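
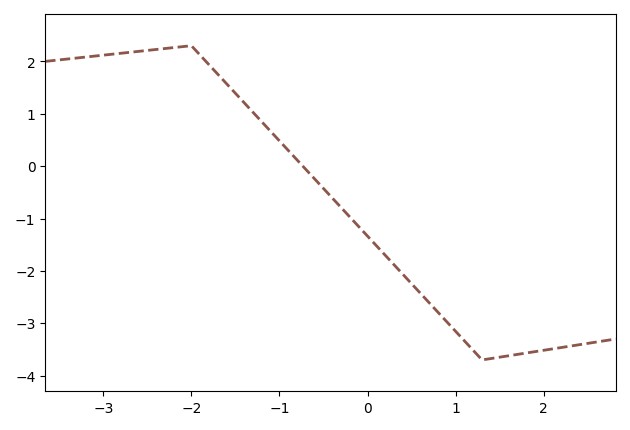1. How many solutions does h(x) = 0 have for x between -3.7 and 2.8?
1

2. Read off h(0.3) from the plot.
-1.9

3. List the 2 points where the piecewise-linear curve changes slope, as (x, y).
(-2, 2.3); (1.3, -3.7)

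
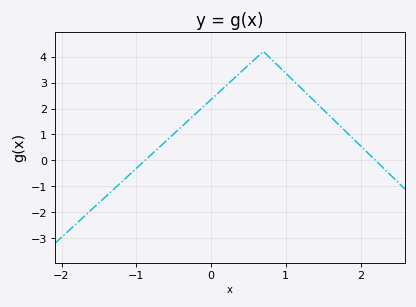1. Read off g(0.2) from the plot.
2.87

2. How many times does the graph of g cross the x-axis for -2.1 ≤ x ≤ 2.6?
2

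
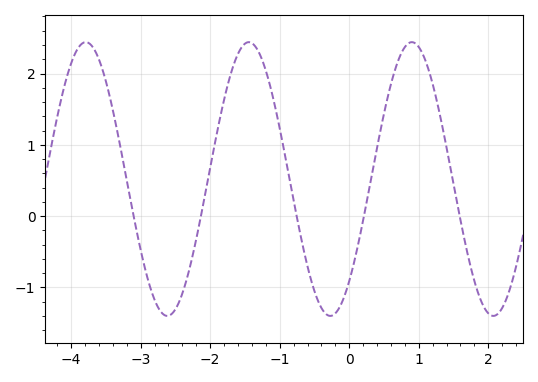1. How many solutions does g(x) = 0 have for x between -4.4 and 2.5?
5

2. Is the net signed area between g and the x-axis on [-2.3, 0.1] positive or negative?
positive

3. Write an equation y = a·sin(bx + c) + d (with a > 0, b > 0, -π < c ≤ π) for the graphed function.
y = 1.92sin(2.68x - 0.842) + 0.52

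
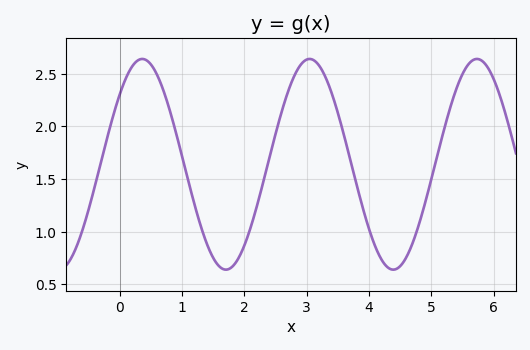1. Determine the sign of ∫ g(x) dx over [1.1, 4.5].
positive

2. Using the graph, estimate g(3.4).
2.31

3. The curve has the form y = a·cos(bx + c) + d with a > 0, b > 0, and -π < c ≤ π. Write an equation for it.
y = 1cos(2.34x - 0.842) + 1.64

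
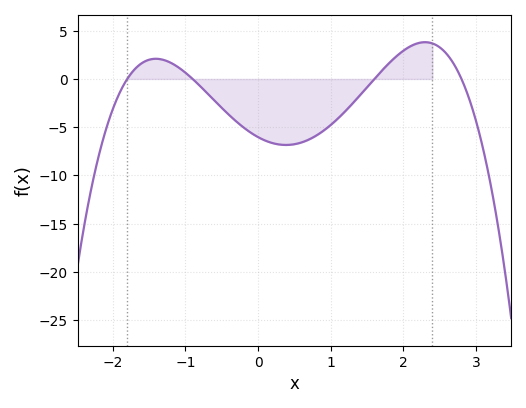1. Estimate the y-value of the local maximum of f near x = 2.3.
3.81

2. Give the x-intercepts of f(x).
-1.8, -0.9, 1.6, 2.8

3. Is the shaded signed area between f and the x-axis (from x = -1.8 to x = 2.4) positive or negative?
negative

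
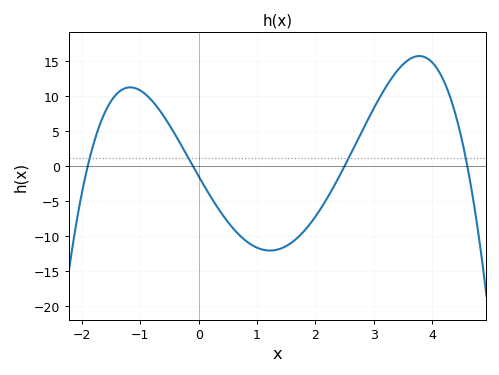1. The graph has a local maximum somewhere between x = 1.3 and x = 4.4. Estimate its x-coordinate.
3.8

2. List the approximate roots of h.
-1.9, -0.1, 2.5, 4.6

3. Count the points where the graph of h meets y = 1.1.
4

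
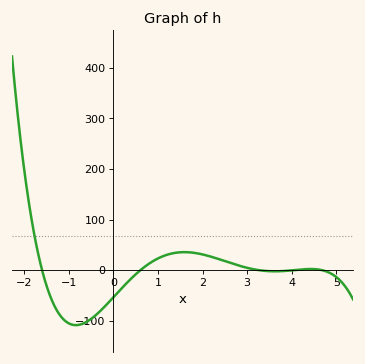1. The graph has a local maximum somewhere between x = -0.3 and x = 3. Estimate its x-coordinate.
1.6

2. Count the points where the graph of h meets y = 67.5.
1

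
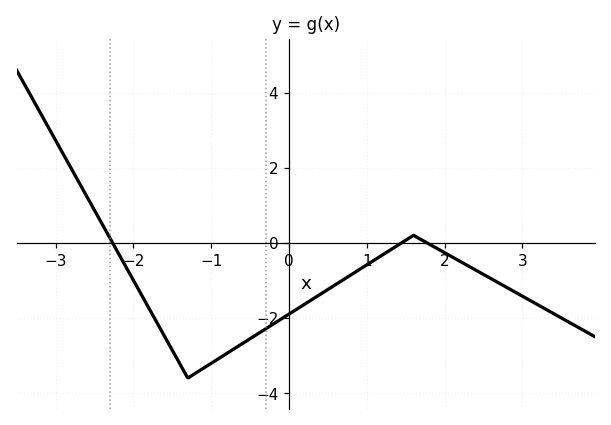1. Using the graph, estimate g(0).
-1.8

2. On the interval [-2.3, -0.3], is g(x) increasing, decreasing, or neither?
neither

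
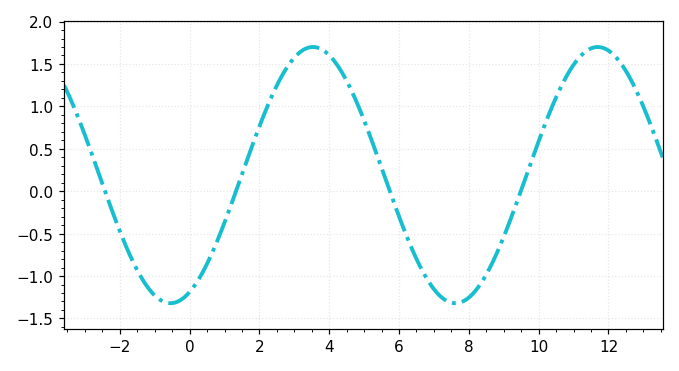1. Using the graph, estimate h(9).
-0.55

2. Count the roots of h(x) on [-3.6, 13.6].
4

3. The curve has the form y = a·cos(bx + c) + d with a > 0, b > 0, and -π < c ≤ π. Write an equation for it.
y = 1.51cos(0.77x - 2.7) + 0.19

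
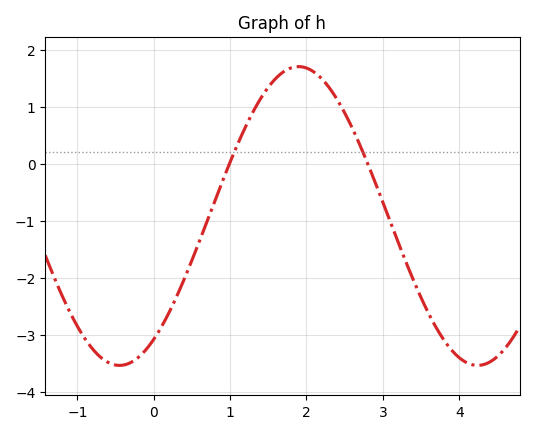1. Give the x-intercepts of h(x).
0.992, 2.8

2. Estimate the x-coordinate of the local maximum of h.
1.9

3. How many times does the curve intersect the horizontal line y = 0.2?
2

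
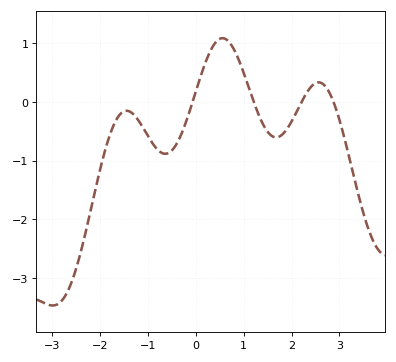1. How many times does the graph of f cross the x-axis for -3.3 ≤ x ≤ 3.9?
4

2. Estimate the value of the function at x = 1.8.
-0.6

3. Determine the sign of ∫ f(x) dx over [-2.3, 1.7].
negative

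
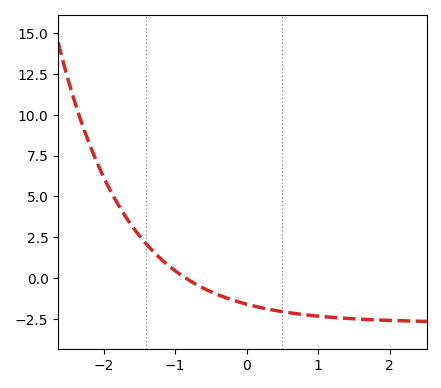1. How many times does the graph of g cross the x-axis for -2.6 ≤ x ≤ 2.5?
1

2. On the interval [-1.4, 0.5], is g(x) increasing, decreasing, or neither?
decreasing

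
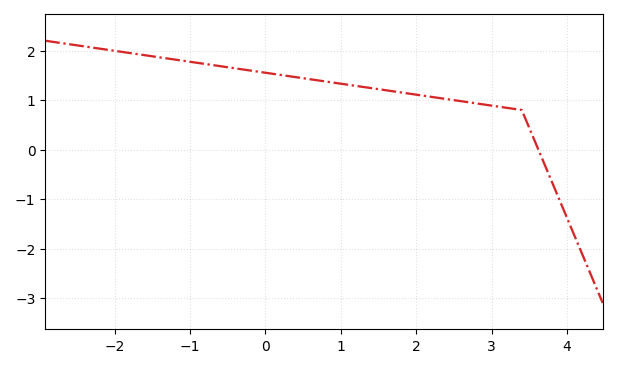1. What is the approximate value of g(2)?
1.11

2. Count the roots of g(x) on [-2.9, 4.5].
1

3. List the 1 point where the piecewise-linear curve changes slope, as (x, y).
(3.4, 0.8)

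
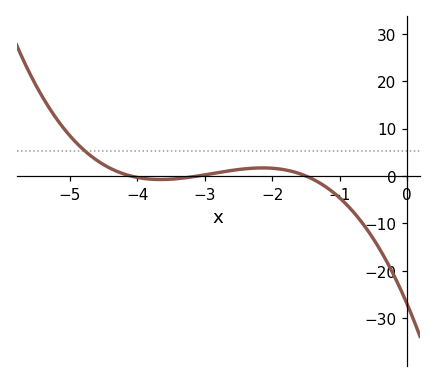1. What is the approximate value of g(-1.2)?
-2.33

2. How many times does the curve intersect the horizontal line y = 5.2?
1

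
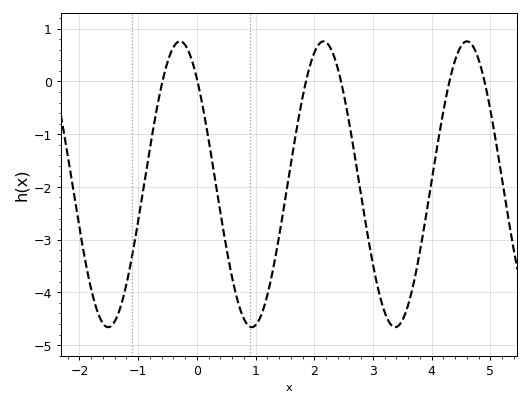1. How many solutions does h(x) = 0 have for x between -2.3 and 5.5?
6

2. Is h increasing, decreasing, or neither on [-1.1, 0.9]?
neither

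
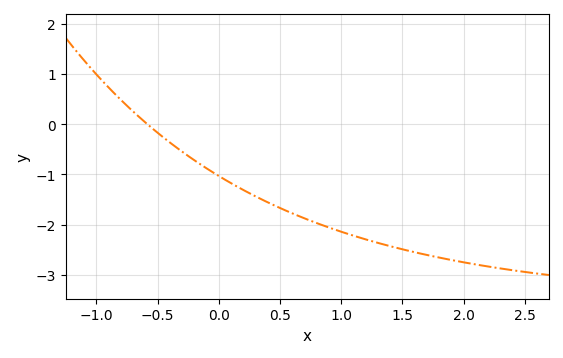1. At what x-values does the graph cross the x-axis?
-0.583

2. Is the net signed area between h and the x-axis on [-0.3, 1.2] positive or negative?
negative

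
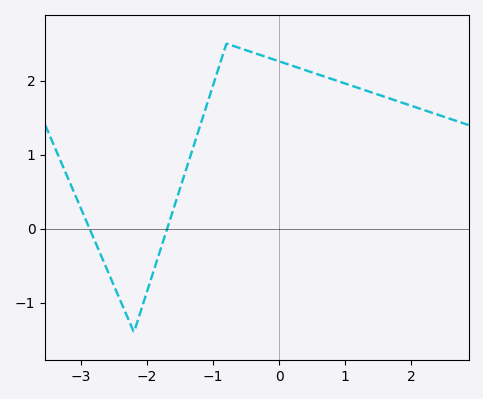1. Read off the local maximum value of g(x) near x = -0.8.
2.5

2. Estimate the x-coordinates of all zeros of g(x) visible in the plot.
-2.87, -1.7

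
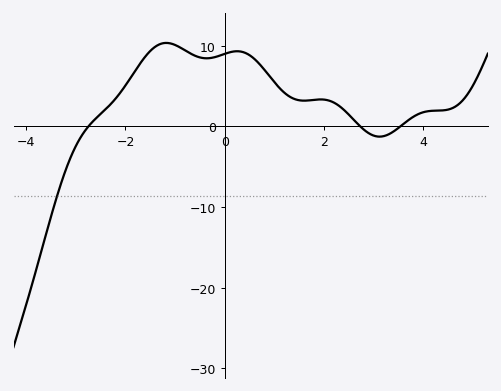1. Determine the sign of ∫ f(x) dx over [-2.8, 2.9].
positive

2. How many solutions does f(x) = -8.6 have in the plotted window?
1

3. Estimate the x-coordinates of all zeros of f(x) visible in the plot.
-2.8, 2.8, 3.6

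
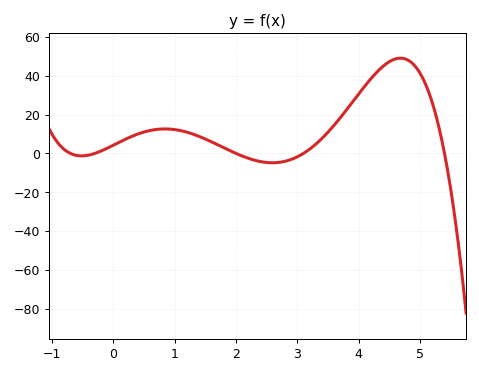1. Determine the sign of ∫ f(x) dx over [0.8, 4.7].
positive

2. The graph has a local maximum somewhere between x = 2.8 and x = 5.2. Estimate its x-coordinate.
4.68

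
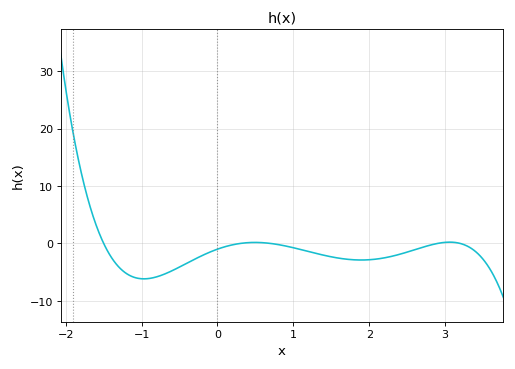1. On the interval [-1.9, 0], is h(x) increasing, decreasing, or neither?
neither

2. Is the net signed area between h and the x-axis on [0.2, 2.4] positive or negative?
negative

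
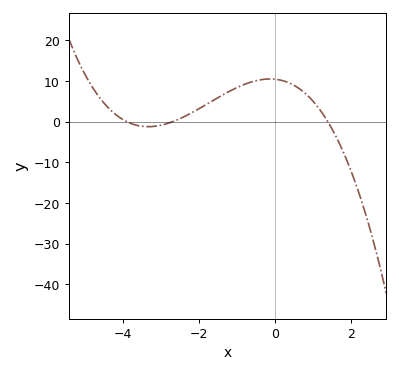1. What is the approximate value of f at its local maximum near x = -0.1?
11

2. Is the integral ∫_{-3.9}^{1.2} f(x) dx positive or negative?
positive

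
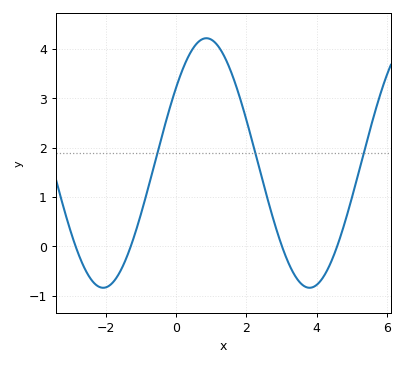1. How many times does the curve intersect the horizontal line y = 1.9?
3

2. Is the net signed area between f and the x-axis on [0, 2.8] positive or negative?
positive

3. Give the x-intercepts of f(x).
-2.86, -1.29, 3.01, 4.58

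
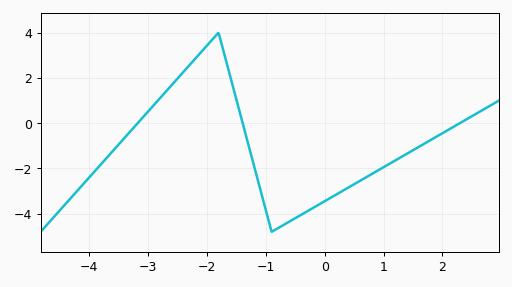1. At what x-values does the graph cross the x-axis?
-3.2, -1.4, 2.2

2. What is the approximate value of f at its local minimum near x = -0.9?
-4.8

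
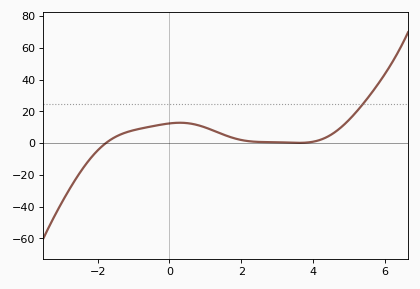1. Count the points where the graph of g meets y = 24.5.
1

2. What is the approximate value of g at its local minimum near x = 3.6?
0.152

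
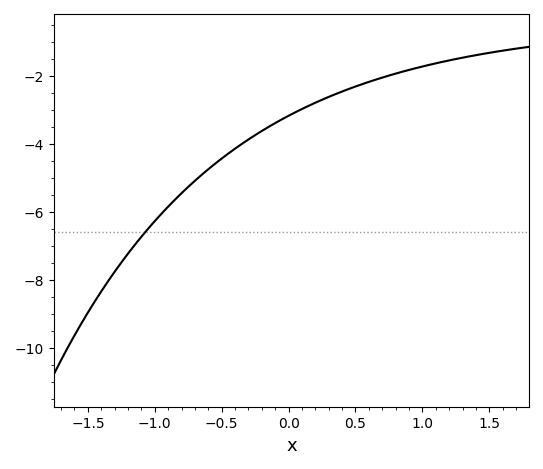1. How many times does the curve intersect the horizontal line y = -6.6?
1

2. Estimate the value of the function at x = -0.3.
-3.88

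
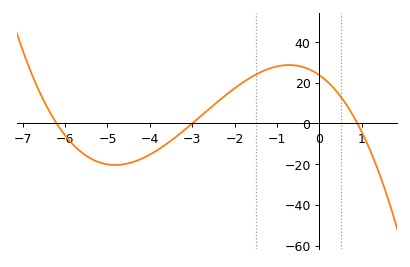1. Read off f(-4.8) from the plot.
-20.4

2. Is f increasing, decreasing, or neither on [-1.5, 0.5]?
neither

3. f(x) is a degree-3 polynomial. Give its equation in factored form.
y = -1.42(x + 6.2)(x + 3)(x - 0.9)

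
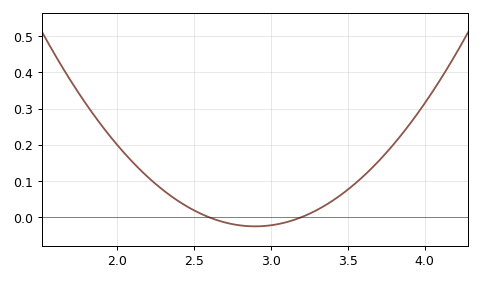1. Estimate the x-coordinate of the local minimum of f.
2.9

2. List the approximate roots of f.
2.6, 3.2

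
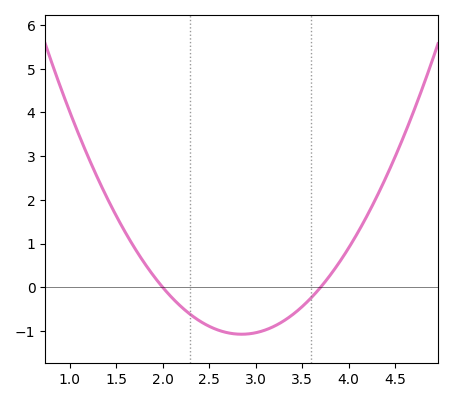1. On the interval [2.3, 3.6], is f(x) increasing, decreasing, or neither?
neither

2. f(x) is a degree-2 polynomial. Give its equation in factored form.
y = 1.49(x - 2)(x - 3.7)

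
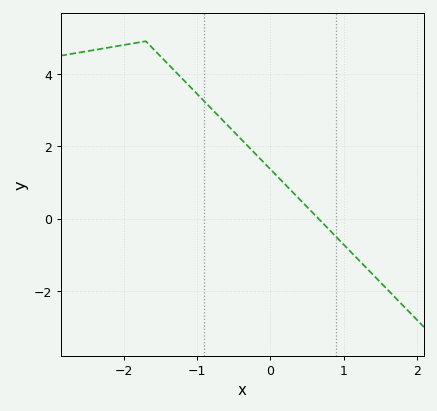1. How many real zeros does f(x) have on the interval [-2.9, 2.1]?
1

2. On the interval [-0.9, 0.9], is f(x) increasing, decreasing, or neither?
decreasing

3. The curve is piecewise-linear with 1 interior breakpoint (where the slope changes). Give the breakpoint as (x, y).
(-1.7, 4.9)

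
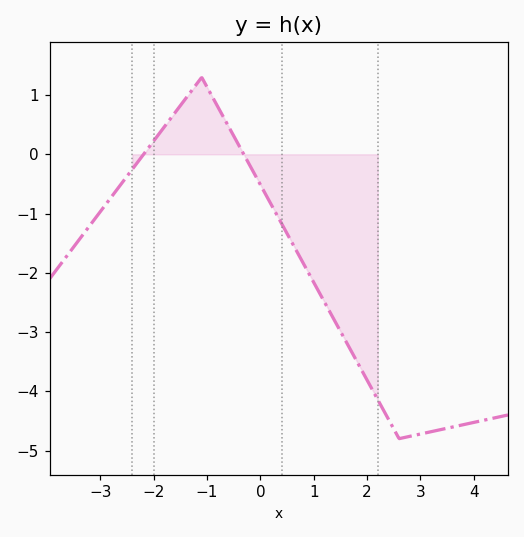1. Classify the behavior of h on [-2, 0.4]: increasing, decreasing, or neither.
neither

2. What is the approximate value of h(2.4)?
-4.47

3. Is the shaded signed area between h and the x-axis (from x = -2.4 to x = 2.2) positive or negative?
negative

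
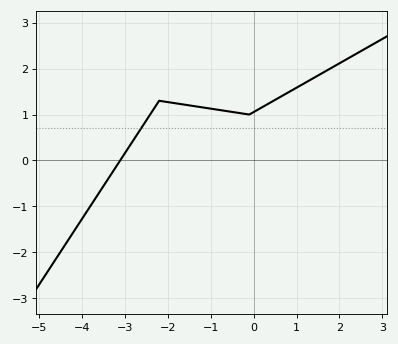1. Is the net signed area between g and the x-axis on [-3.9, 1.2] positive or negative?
positive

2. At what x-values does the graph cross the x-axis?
-3.11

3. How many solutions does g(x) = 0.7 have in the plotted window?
1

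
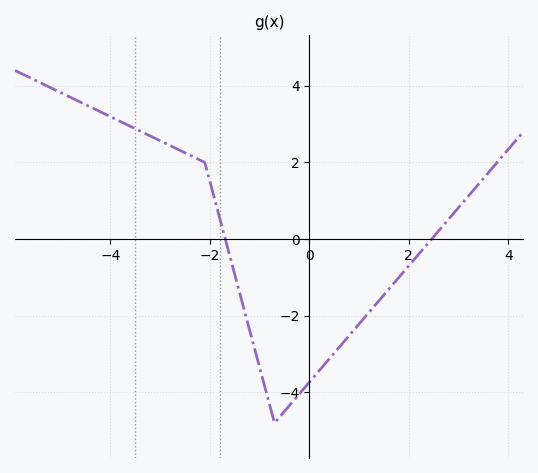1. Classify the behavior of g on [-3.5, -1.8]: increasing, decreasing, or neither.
decreasing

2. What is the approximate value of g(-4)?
3.2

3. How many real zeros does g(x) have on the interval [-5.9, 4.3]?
2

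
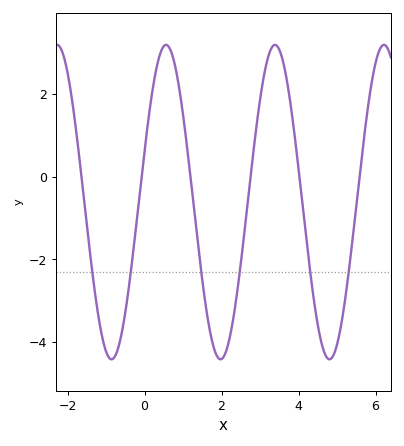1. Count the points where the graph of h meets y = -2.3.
6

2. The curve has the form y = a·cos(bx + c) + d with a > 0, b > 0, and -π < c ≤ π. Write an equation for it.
y = 3.81cos(2.22x - 1.24) - 0.61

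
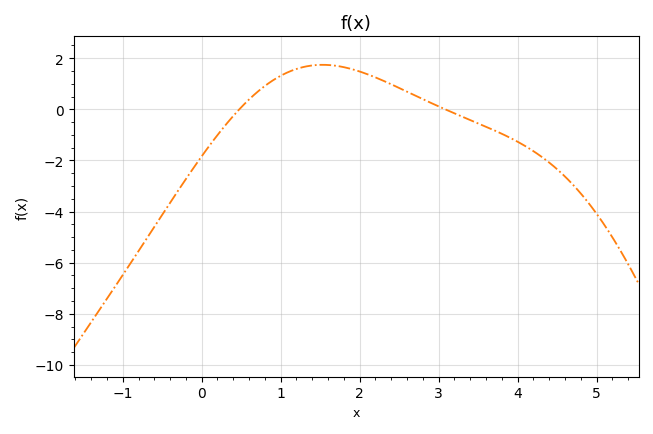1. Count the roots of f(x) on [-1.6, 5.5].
2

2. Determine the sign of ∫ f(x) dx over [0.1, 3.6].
positive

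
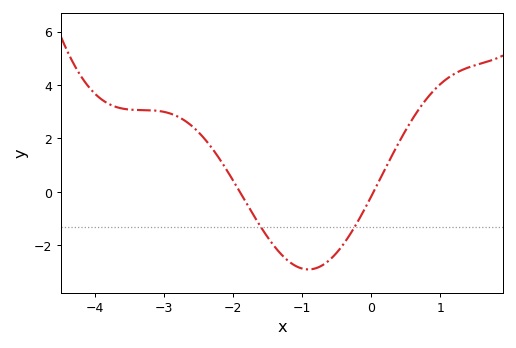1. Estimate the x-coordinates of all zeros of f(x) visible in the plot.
-1.9, 0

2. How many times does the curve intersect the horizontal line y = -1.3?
2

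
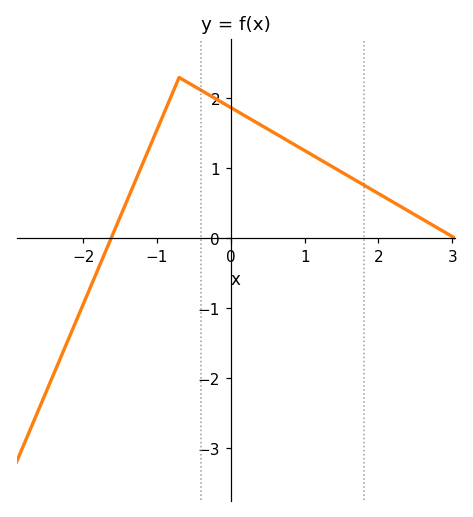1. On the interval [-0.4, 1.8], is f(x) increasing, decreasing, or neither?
decreasing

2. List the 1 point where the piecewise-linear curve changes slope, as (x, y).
(-0.7, 2.3)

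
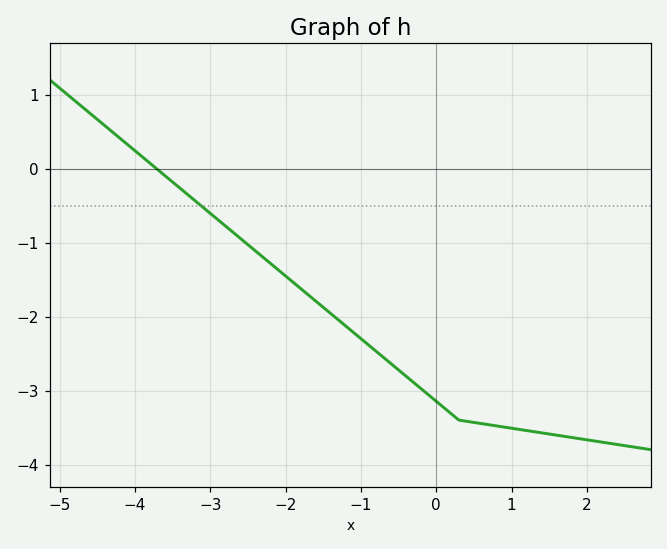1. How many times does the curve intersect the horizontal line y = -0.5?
1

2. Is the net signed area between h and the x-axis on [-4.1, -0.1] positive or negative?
negative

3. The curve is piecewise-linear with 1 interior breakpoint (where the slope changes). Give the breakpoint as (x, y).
(0.3, -3.4)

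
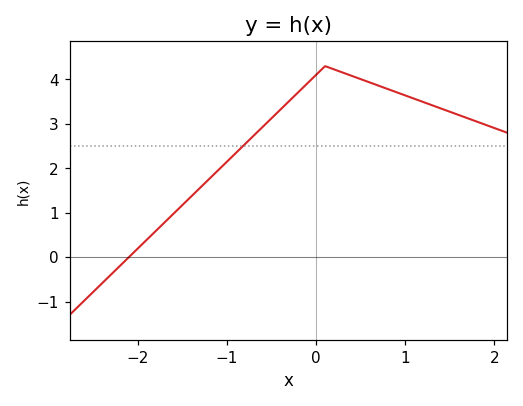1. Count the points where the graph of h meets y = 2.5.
1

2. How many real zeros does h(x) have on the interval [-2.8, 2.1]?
1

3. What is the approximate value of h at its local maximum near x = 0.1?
4.3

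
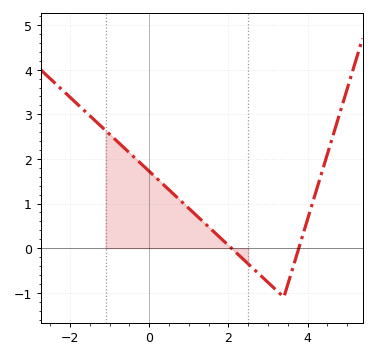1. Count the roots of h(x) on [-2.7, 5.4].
2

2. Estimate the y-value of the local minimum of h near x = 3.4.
-1.1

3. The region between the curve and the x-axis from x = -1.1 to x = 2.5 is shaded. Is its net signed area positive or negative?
positive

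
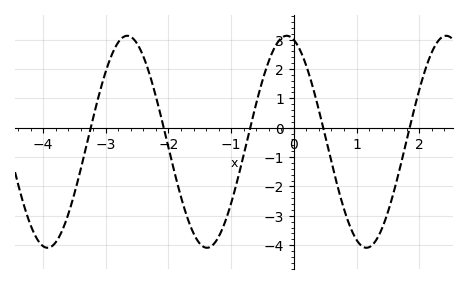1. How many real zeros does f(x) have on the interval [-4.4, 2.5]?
5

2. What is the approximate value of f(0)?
2.99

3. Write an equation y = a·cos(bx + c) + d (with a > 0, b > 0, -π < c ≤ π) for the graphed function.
y = 3.61cos(2.47x + 0.282) - 0.48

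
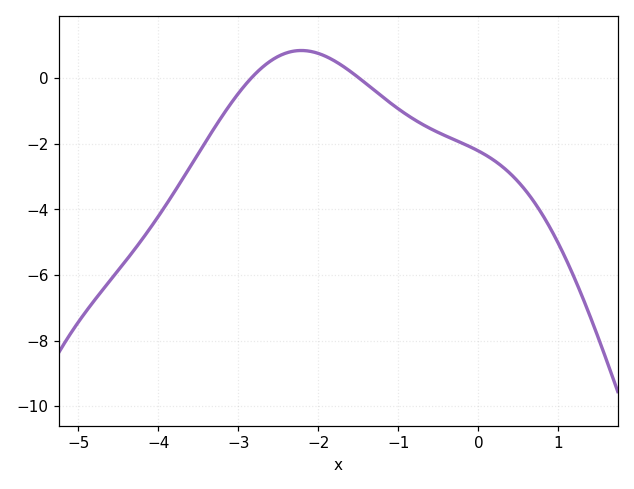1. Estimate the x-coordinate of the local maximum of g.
-2.2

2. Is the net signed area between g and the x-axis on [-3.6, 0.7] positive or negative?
negative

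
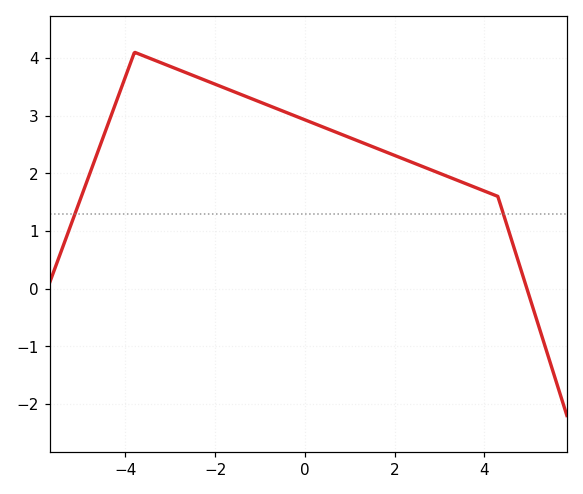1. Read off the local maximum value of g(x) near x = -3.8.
4.1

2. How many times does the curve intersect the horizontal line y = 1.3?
2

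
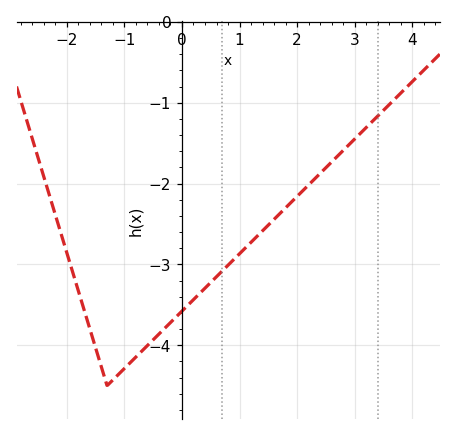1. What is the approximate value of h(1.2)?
-2.73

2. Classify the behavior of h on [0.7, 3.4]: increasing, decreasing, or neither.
increasing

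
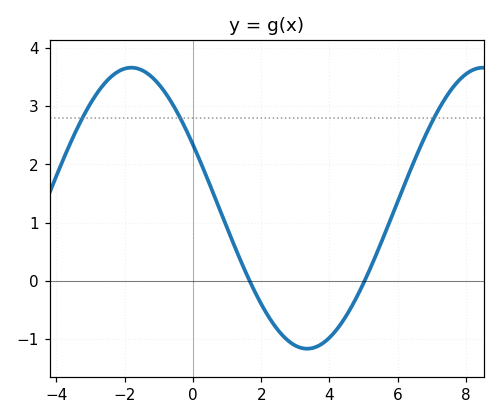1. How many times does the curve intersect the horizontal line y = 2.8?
3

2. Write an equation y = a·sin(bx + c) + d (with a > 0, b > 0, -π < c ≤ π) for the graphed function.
y = 2.41sin(0.61x + 2.67) + 1.25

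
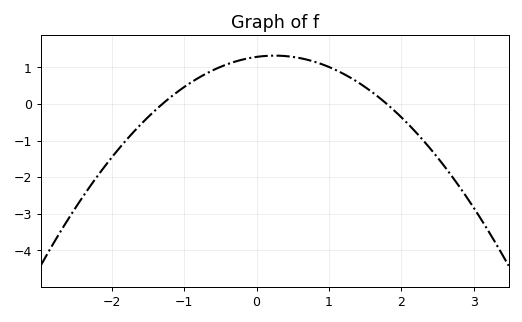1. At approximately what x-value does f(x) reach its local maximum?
0.2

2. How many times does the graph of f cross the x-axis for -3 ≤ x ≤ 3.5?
2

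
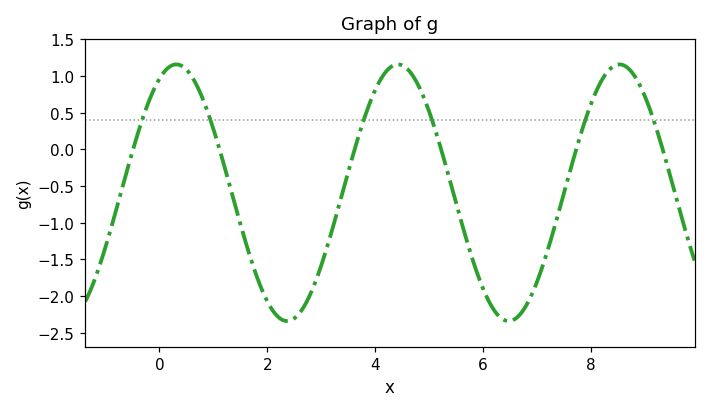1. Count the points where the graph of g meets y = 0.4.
6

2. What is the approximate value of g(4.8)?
0.85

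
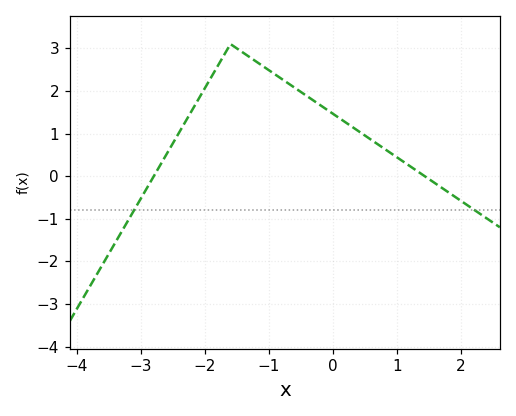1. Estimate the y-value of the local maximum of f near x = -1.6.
3.1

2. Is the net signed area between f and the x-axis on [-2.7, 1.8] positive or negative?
positive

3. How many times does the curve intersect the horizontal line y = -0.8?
2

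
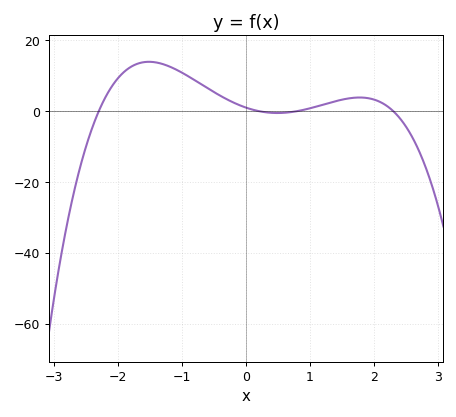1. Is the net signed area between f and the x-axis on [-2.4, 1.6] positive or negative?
positive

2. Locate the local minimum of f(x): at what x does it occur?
0.5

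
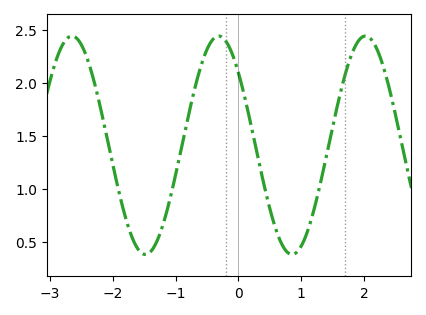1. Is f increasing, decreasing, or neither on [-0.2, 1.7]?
neither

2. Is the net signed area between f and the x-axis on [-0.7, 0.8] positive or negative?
positive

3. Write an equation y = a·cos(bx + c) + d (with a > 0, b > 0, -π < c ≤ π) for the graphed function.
y = 1.03cos(2.7x + 0.84) + 1.41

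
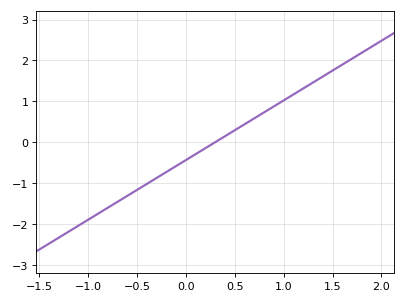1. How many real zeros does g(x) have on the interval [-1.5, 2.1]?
1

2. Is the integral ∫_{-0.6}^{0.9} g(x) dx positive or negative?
negative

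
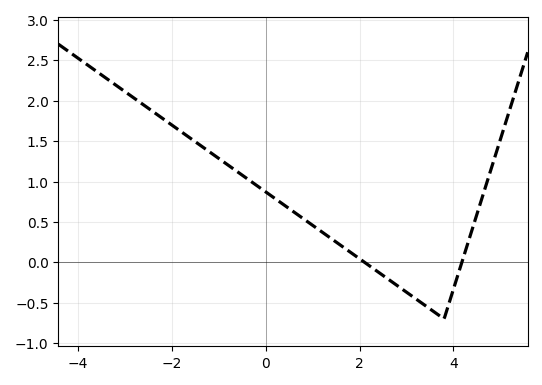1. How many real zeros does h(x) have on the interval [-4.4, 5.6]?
2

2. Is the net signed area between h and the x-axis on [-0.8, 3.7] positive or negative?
positive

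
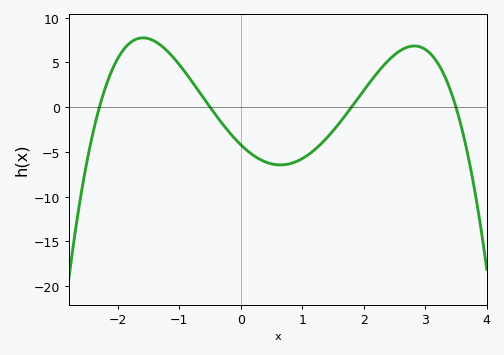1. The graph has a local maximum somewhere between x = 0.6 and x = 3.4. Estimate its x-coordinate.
2.82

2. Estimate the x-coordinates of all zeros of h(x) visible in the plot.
-2.3, -0.5, 1.8, 3.5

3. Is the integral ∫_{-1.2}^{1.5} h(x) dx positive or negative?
negative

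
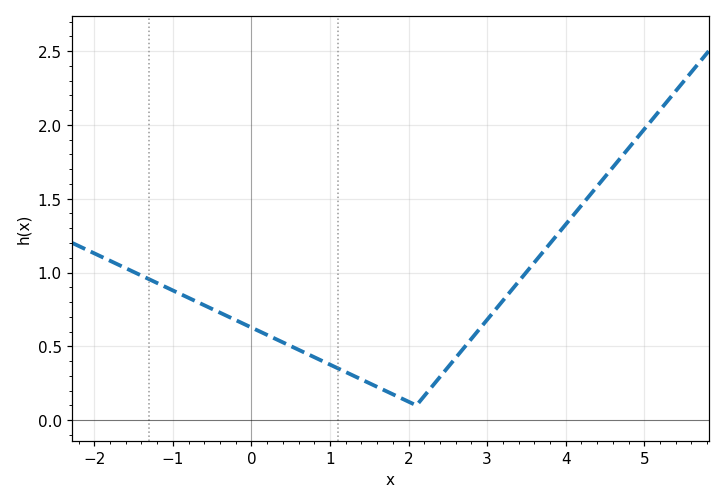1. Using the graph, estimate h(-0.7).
0.804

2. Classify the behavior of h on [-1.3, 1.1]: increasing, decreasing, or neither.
decreasing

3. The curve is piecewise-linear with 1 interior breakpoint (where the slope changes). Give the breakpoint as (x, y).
(2.1, 0.1)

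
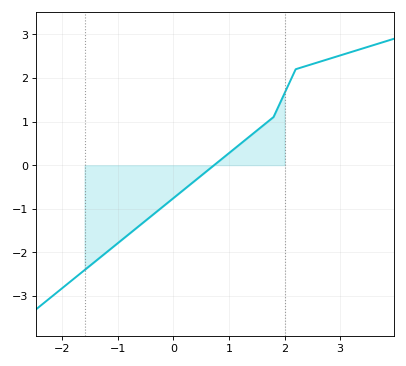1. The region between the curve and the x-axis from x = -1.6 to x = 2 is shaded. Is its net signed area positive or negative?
negative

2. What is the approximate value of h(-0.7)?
-1.48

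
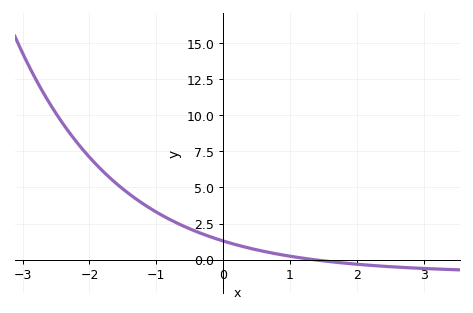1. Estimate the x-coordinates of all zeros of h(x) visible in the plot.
1.4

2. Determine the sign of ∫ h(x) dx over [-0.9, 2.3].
positive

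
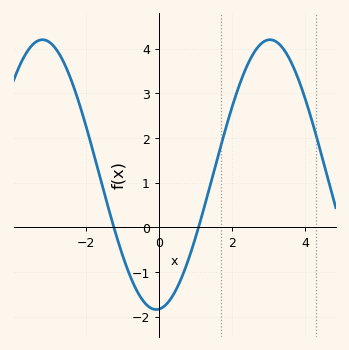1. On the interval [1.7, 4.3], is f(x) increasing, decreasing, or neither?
neither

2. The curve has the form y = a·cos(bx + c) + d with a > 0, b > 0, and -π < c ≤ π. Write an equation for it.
y = 3.02cos(1x - 3.1) + 1.18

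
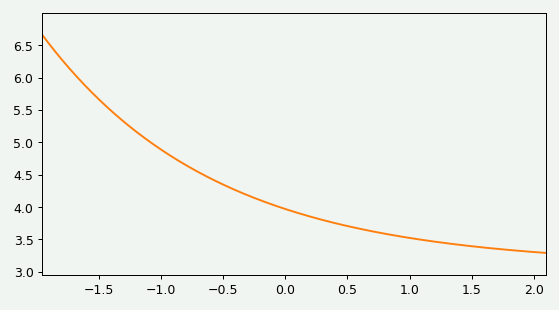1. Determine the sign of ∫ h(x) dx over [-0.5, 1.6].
positive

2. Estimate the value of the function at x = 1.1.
3.49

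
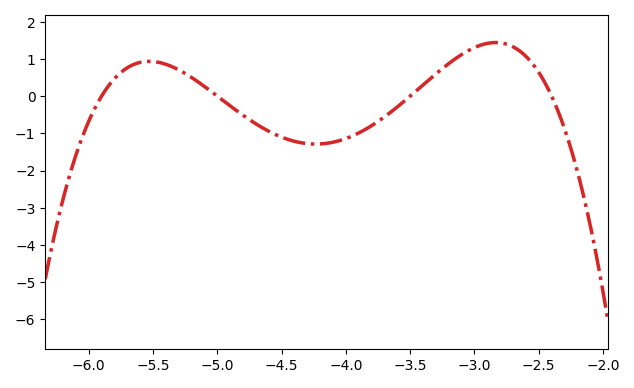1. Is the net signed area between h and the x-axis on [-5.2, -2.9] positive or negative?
negative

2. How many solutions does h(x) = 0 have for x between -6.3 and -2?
4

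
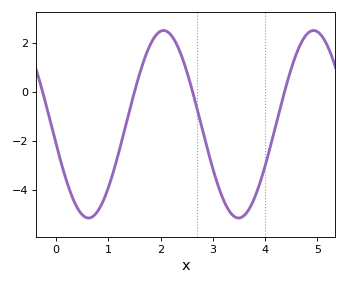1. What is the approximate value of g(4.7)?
2.04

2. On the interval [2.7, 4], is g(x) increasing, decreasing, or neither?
neither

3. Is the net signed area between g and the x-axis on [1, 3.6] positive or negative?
negative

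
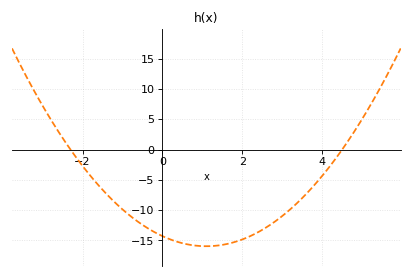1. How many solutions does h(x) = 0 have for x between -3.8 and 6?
2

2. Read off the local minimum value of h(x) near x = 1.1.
-16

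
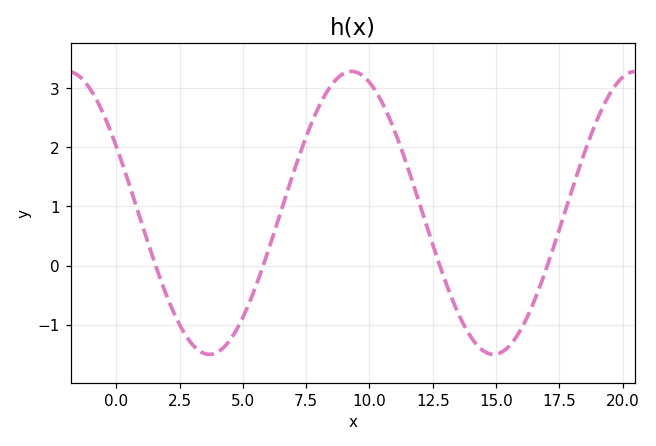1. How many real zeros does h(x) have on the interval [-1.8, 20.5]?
4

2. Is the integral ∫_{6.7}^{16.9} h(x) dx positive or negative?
positive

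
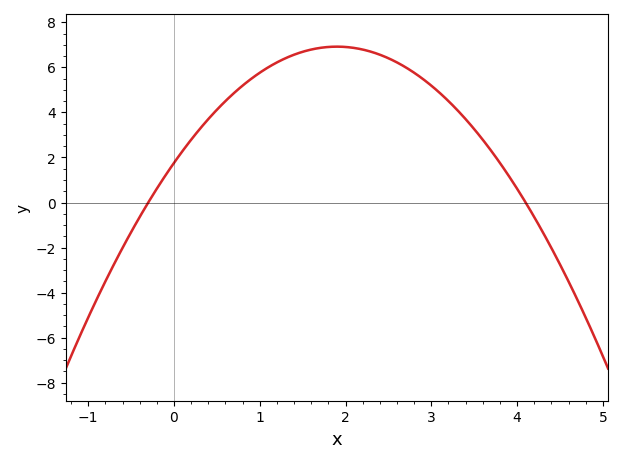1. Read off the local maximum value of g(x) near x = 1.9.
6.92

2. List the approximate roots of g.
-0.3, 4.1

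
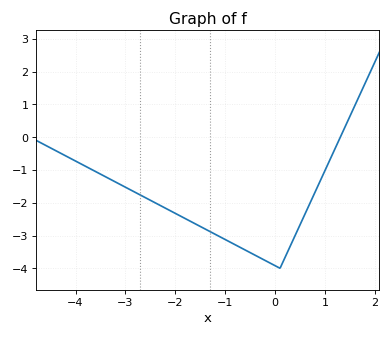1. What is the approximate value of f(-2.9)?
-1.6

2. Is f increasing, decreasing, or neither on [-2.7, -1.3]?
decreasing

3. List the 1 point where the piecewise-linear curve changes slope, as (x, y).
(0.1, -4)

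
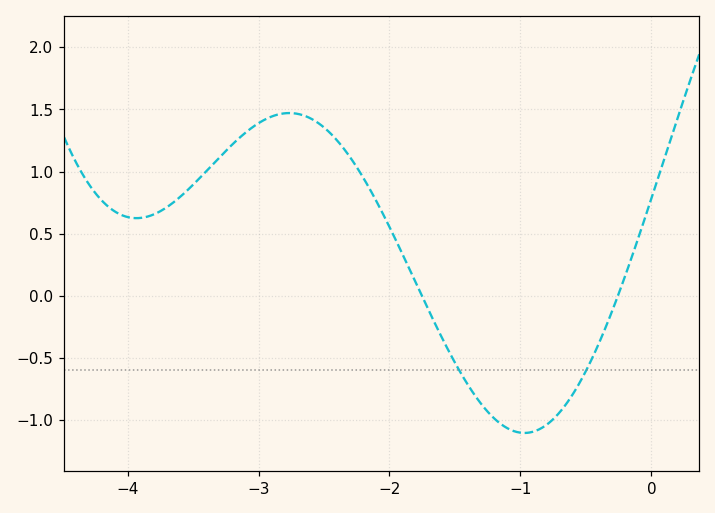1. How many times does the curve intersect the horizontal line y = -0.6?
2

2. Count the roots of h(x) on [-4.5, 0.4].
2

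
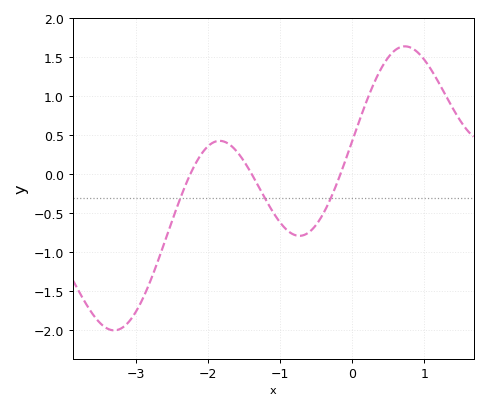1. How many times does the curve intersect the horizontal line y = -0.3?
3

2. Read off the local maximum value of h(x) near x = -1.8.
0.426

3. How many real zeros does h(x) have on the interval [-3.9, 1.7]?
3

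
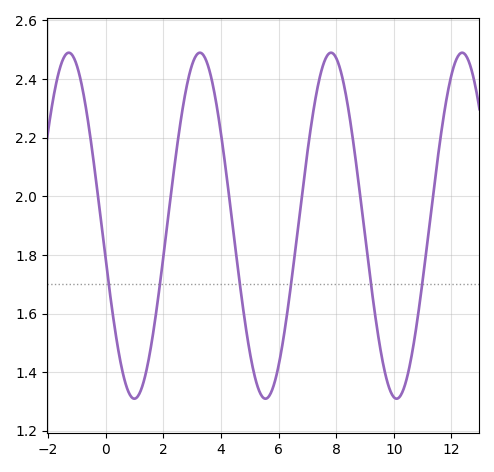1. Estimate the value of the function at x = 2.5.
2.19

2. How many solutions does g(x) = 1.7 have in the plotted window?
6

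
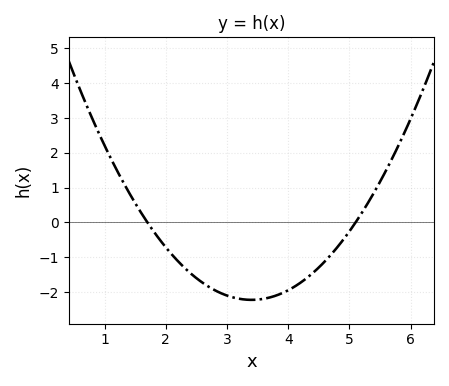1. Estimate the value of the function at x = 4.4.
-1.5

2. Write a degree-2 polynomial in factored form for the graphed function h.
y = 0.77(x - 1.7)(x - 5.1)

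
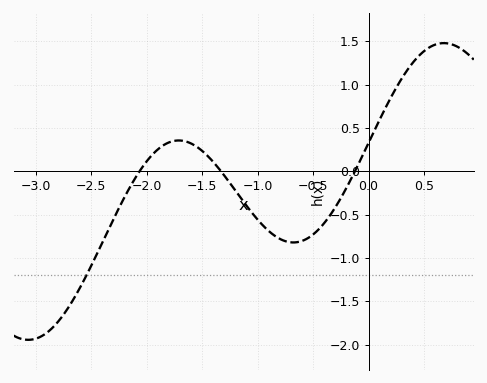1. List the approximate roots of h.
-2.06, -1.33, -0.123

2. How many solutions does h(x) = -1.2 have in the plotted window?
1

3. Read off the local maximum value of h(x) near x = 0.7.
1.48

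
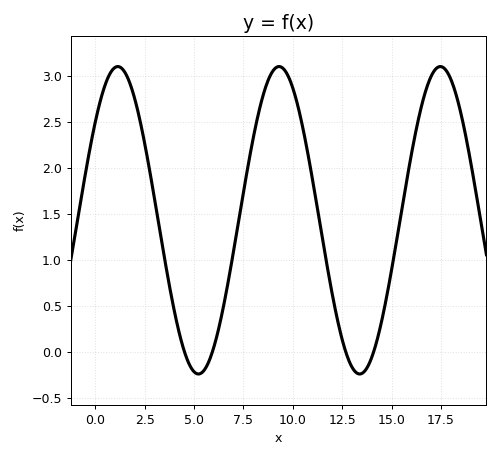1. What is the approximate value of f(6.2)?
0.211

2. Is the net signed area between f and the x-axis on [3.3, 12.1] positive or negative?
positive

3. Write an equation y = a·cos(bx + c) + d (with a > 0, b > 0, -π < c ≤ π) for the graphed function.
y = 1.67cos(0.77x - 0.88) + 1.43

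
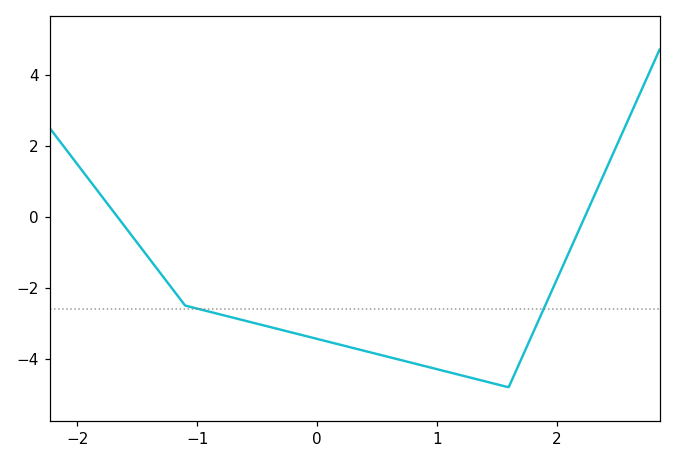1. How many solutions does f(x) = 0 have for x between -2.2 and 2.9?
2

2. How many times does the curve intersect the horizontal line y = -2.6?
2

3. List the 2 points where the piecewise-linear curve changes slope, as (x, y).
(-1.1, -2.5); (1.6, -4.8)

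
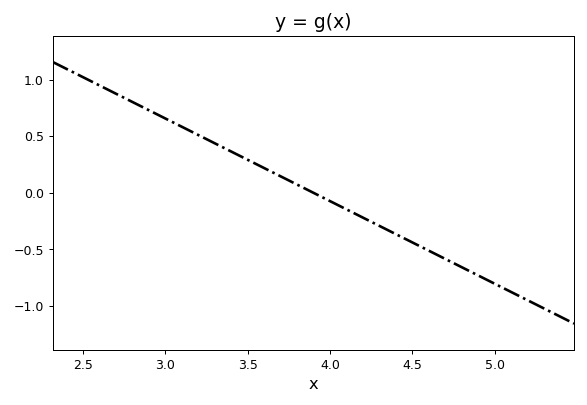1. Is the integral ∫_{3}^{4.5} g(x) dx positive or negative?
positive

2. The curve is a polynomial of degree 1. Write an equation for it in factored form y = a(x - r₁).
y = -0.73(x - 3.9)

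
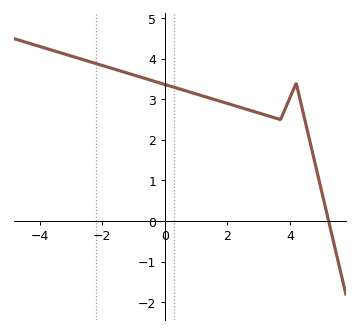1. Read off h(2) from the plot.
2.9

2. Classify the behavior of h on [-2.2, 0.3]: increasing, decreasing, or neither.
decreasing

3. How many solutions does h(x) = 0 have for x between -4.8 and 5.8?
1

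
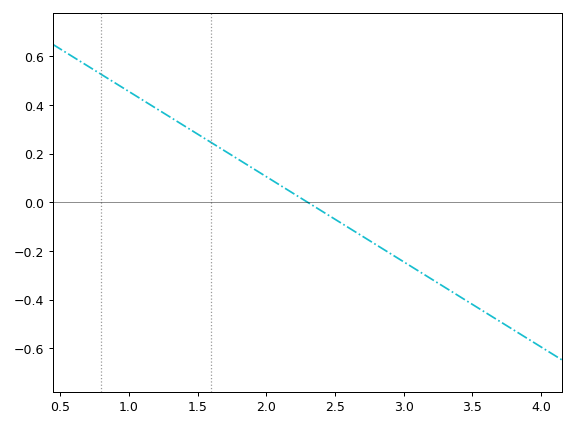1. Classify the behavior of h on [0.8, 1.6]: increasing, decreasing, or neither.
decreasing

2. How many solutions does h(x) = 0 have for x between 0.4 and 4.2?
1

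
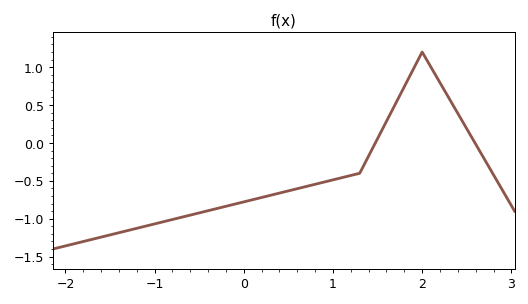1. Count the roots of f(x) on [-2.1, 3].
2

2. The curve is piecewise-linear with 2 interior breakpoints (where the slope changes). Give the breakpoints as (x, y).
(1.3, -0.4); (2, 1.2)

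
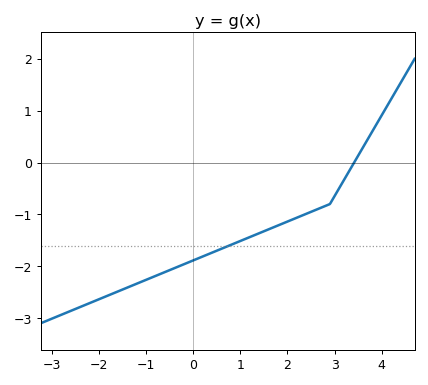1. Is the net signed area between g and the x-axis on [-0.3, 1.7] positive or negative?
negative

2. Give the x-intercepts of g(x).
3.41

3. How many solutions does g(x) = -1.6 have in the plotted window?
1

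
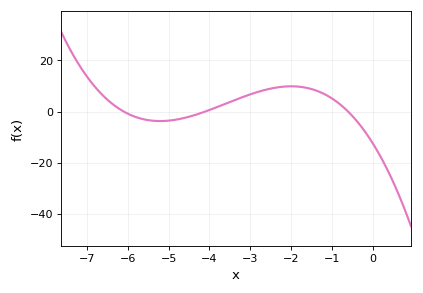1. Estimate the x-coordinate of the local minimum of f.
-5.2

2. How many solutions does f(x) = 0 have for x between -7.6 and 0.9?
3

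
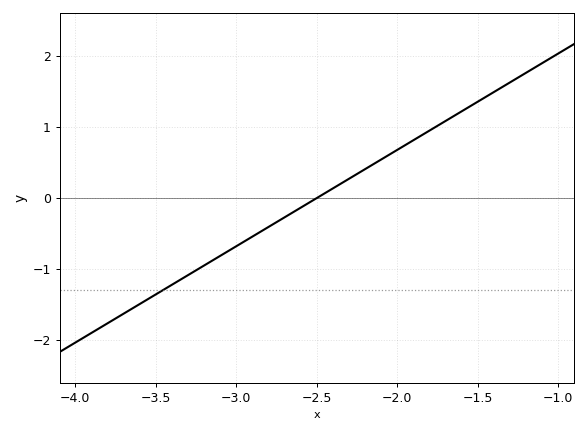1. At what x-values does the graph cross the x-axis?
-2.5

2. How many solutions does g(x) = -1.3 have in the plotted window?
1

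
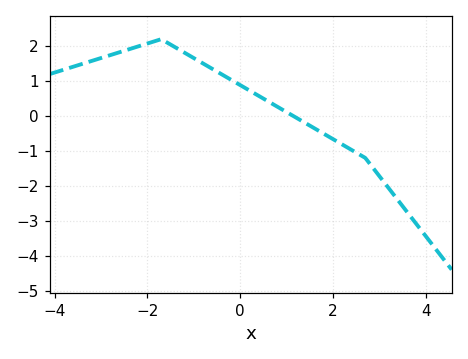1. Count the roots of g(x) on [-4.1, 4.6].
1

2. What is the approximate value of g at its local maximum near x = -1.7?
2.2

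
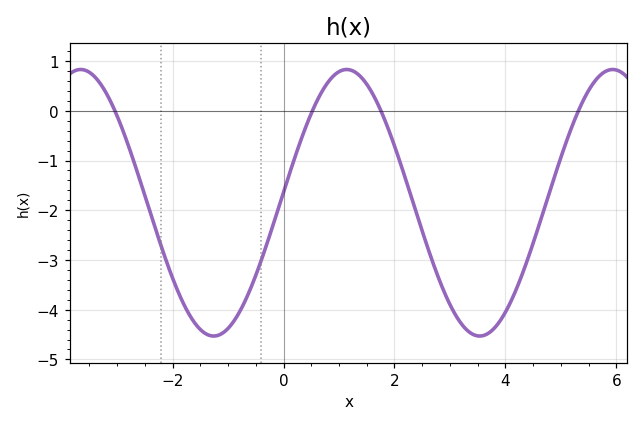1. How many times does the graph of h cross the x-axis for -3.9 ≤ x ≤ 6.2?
4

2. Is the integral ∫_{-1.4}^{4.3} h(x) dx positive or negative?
negative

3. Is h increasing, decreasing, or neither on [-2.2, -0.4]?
neither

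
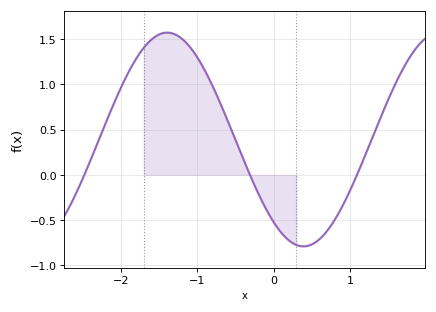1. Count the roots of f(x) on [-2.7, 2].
3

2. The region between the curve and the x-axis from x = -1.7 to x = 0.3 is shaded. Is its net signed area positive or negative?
positive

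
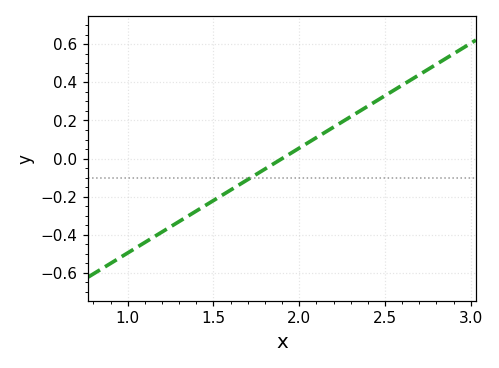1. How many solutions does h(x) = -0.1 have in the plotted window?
1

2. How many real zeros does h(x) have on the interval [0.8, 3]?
1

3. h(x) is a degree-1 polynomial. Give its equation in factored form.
y = 0.55(x - 1.9)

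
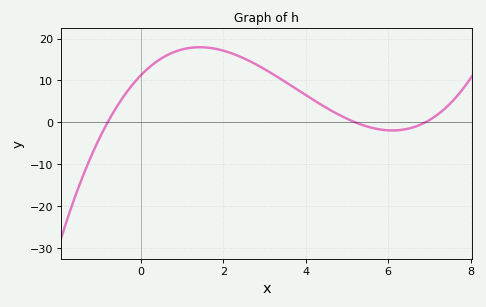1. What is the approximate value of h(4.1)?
5.89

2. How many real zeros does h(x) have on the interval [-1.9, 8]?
3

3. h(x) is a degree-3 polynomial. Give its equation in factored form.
y = 0.39(x + 0.8)(x - 5.2)(x - 6.9)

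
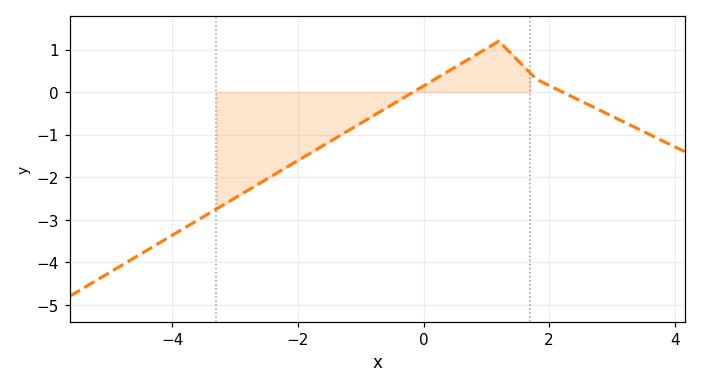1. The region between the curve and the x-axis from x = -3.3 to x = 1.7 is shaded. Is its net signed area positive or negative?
negative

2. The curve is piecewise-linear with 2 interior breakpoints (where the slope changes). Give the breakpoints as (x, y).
(1.2, 1.2); (1.8, 0.3)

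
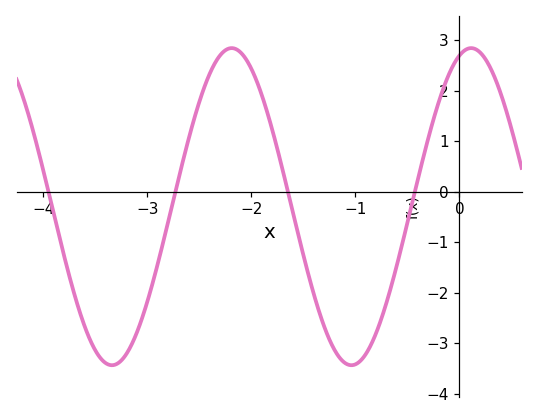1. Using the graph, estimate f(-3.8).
-1.26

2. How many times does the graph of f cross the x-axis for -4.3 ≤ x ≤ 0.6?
4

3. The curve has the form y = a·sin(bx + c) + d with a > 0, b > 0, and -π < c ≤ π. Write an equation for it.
y = 3.14sin(2.73x + 1.26) - 0.3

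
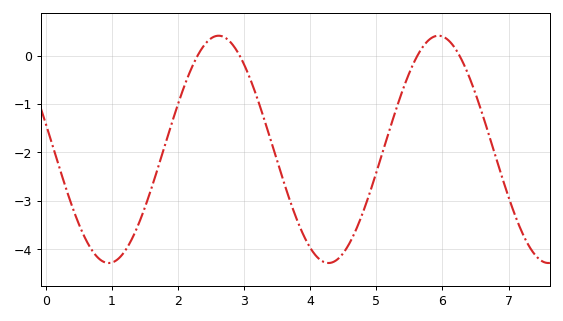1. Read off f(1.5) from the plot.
-3.1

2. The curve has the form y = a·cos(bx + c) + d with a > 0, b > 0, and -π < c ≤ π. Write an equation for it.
y = 2.35cos(1.9x + 1.3) - 1.94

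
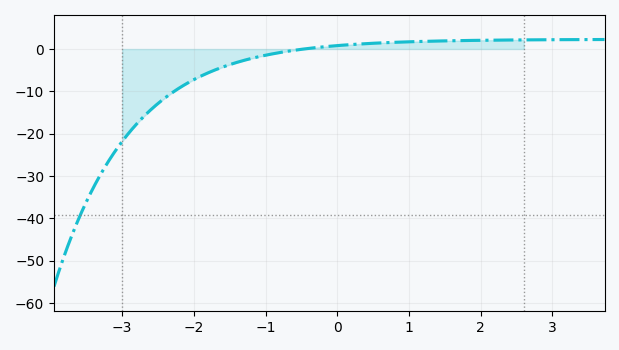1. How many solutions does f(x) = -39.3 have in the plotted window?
1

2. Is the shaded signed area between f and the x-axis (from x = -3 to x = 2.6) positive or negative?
negative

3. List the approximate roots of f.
-0.4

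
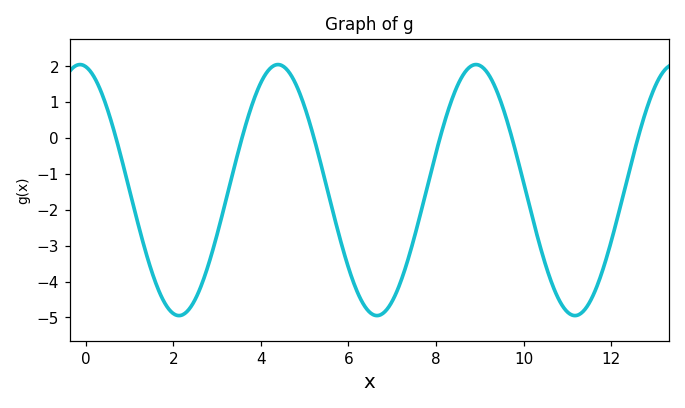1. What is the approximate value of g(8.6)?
1.7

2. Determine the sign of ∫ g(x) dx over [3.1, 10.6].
negative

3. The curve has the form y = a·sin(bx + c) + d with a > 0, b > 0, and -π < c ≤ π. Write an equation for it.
y = 3.5sin(1.4x + 1.8) - 1.45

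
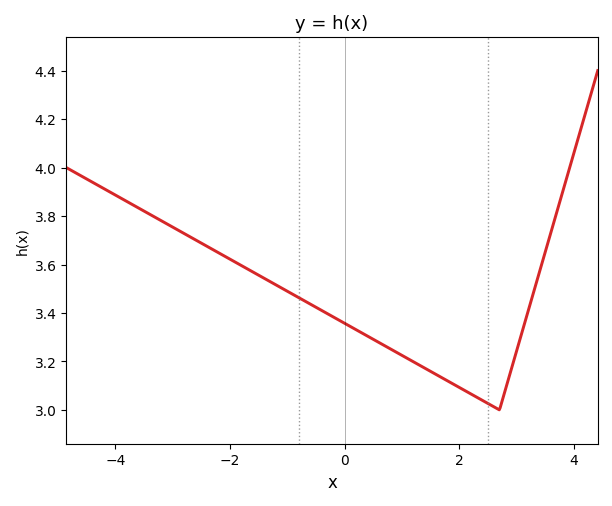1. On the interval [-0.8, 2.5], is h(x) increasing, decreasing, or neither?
decreasing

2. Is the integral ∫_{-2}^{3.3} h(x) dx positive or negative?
positive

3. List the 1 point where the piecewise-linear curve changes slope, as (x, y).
(2.7, 3)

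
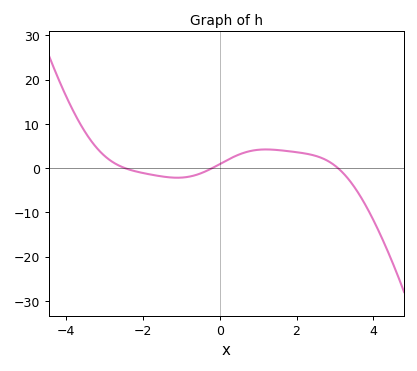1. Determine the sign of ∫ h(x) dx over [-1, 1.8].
positive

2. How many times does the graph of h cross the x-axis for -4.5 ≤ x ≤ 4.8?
3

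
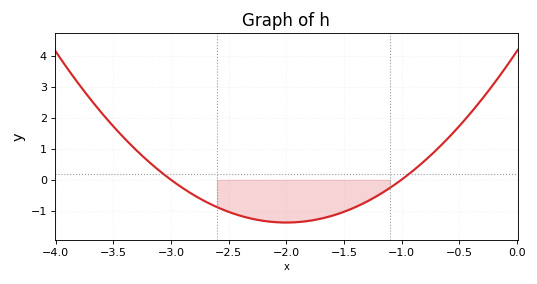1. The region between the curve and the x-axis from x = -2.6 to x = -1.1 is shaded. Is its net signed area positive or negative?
negative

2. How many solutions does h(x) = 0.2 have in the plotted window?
2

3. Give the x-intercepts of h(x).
-3, -1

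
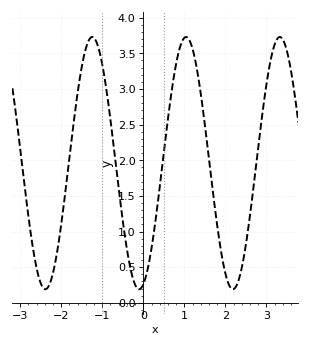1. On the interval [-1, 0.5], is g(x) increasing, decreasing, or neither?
neither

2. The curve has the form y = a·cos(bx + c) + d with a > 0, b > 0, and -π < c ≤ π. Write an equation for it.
y = 1.77cos(2.75x - 2.86) + 1.96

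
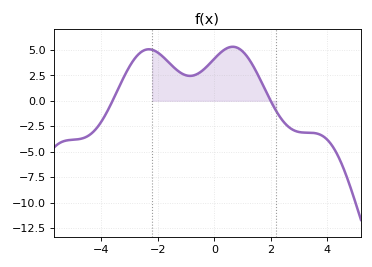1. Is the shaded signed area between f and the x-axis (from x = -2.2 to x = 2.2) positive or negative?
positive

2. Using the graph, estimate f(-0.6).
2.6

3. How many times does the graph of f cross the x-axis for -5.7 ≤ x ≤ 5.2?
2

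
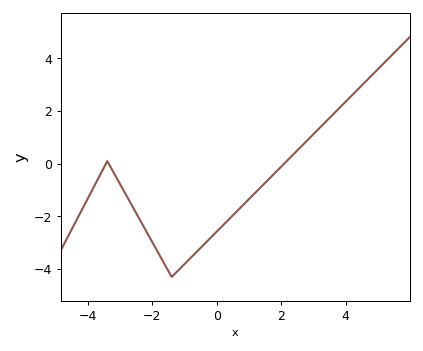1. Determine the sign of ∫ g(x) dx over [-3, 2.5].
negative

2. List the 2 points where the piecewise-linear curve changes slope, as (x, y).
(-3.4, 0.1); (-1.4, -4.3)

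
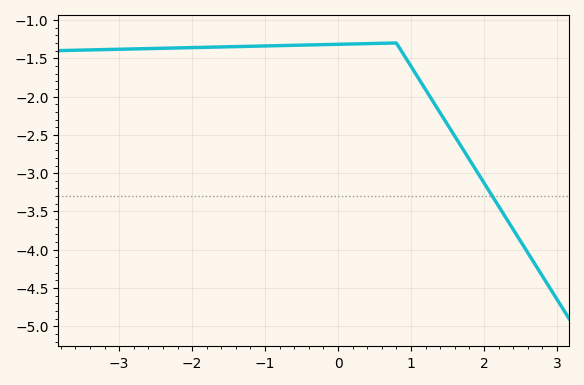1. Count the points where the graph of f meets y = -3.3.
1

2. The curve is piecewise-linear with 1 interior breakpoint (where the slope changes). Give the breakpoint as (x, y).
(0.8, -1.3)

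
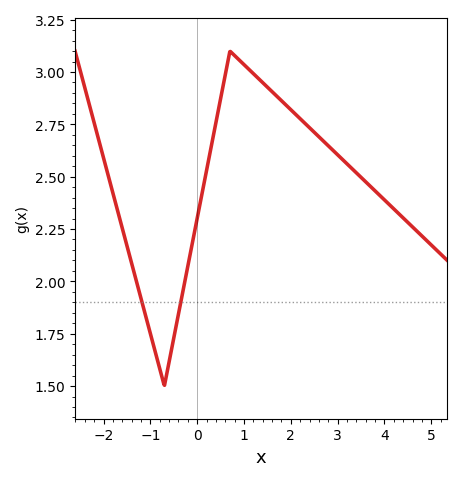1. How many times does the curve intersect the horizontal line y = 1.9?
2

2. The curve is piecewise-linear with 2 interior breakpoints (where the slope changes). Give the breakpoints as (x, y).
(-0.7, 1.5); (0.7, 3.1)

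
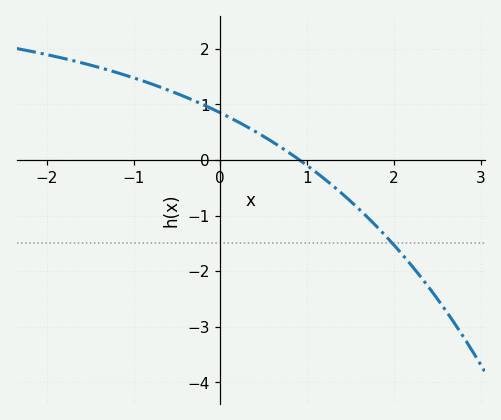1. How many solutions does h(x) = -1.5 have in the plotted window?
1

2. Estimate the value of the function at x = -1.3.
1.62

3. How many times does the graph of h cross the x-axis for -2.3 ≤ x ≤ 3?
1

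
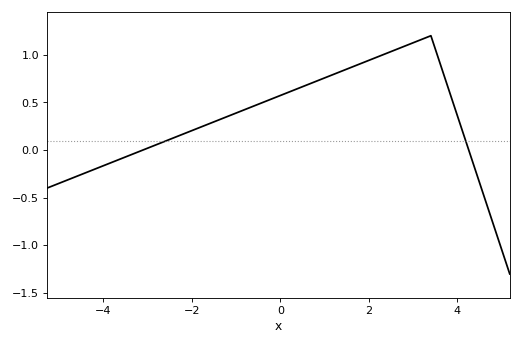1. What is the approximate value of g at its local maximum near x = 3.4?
1.2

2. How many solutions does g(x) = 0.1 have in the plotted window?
2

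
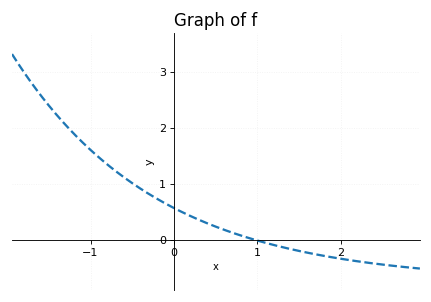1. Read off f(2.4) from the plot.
-0.422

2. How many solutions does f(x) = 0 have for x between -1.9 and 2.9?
1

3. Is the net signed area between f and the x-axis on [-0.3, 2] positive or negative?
positive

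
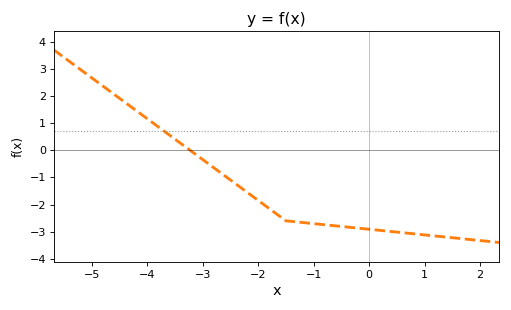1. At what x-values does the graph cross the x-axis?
-3.23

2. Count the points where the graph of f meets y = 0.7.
1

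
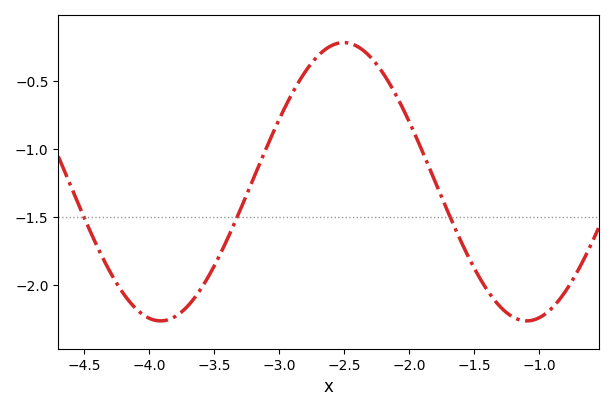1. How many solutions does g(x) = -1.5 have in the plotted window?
3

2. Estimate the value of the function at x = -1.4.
-2.05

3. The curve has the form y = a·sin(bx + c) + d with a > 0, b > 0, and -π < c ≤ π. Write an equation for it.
y = 1.02sin(2.2x + 0.87) - 1.24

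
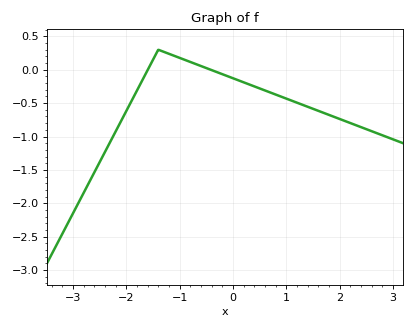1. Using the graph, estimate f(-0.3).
-0.05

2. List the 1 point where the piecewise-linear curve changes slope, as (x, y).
(-1.4, 0.3)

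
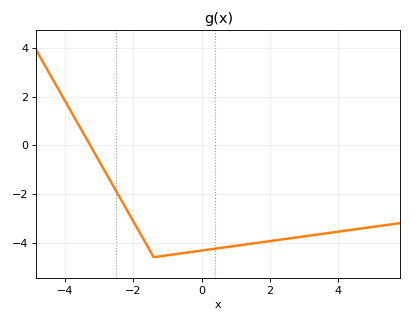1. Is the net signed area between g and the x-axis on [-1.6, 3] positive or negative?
negative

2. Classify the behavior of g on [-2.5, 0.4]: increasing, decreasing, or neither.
neither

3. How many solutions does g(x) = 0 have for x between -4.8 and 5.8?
1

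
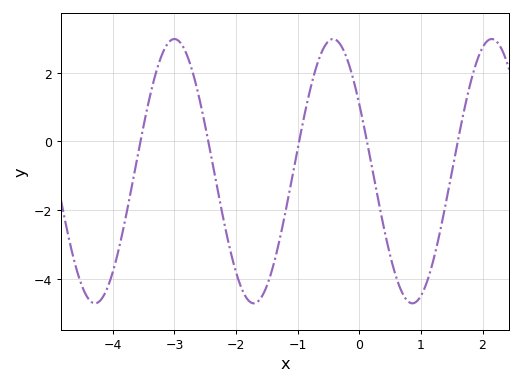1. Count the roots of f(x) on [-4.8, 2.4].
5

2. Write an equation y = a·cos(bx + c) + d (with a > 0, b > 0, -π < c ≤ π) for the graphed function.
y = 3.85cos(2.4x + 1) - 0.87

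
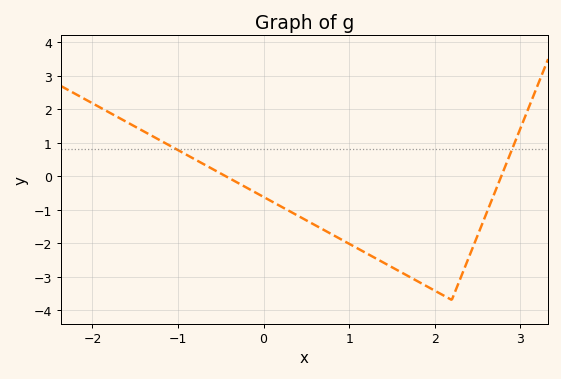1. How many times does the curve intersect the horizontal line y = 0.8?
2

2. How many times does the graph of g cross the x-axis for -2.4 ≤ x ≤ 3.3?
2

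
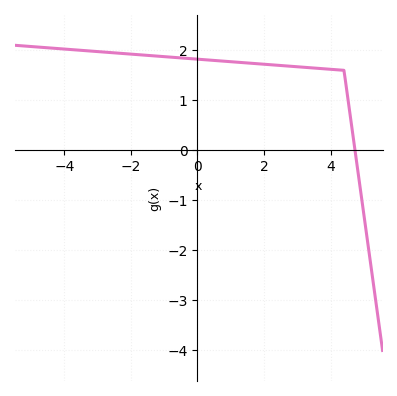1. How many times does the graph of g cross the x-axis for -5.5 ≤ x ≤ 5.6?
1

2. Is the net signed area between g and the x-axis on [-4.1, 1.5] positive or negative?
positive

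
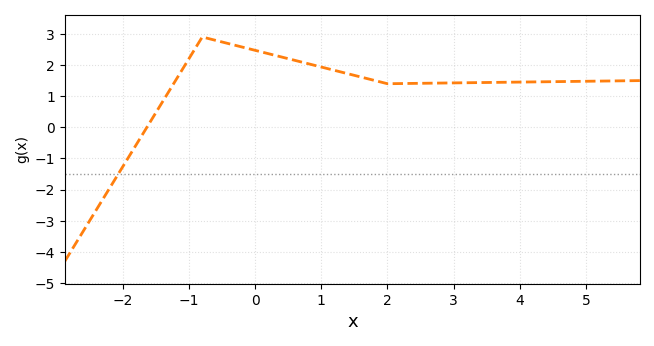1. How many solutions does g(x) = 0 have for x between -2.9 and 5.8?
1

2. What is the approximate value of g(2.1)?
1.4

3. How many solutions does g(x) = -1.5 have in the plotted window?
1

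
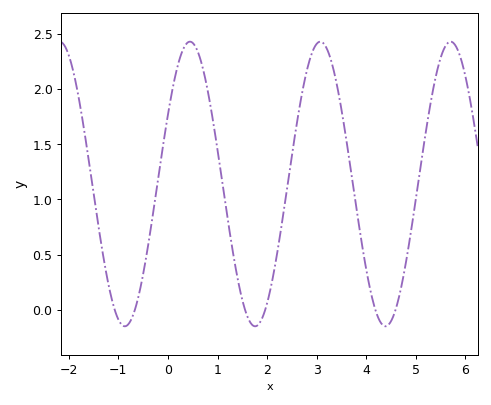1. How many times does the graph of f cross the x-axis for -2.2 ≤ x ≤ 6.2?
6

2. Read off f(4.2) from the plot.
-0.022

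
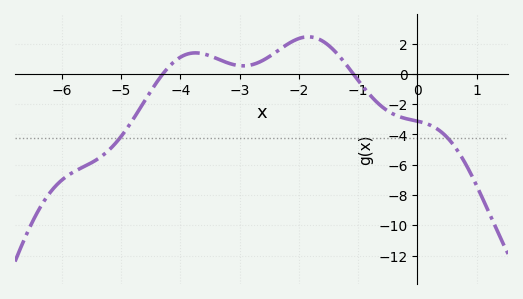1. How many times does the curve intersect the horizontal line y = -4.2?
2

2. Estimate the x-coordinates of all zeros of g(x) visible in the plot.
-4.2, -1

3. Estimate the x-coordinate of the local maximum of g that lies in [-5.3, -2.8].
-3.8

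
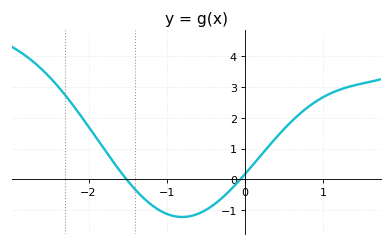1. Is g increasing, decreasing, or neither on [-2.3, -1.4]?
decreasing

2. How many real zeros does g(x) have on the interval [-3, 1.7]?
2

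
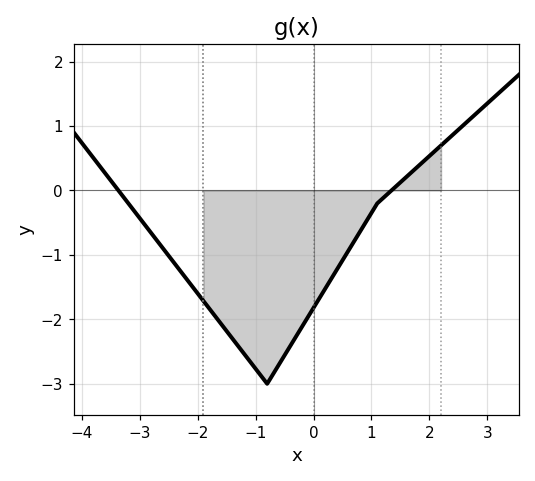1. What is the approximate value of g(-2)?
-1.6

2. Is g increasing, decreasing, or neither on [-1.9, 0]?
neither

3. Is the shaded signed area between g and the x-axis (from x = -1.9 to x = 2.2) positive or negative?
negative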